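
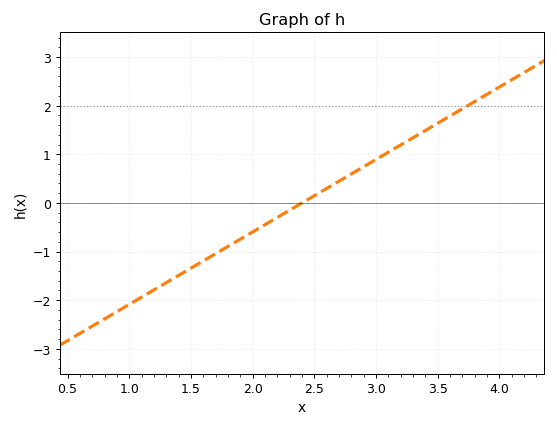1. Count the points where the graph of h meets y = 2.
1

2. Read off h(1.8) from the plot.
-0.9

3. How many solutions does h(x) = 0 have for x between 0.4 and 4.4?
1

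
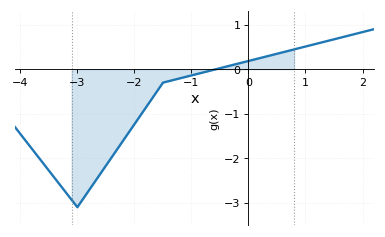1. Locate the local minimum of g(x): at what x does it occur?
-3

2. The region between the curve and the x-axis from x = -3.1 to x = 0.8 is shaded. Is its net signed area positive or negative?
negative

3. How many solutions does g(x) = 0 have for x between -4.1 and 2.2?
1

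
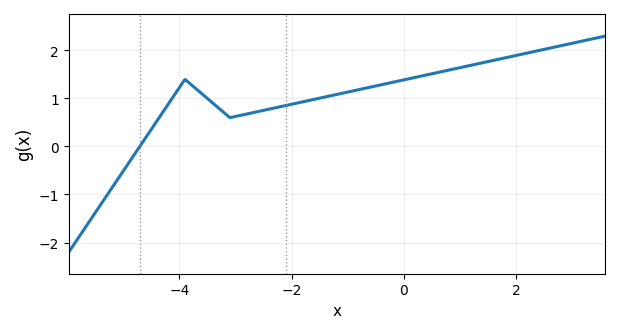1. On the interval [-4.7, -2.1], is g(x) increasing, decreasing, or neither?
neither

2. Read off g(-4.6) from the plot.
0.2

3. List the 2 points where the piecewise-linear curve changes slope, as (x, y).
(-3.9, 1.4); (-3.1, 0.6)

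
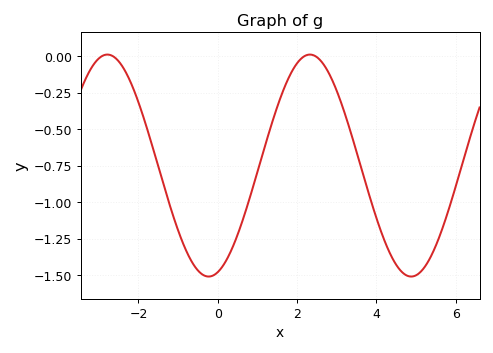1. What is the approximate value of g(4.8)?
-1.5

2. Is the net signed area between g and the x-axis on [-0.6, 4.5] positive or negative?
negative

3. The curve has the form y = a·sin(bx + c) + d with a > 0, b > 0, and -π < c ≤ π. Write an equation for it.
y = 0.76sin(1.2x - 1.3) - 0.75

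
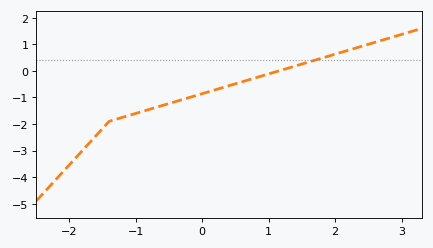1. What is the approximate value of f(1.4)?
0.182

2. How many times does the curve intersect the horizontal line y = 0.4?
1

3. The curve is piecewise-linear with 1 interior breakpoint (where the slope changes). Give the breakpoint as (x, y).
(-1.4, -1.9)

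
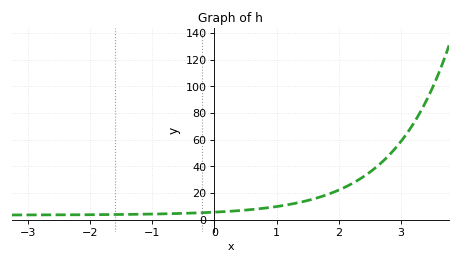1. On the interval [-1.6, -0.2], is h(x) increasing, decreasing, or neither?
increasing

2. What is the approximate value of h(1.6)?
16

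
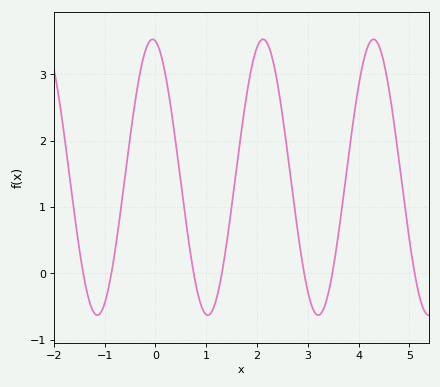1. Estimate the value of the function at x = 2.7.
1.2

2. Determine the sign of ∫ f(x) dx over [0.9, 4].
positive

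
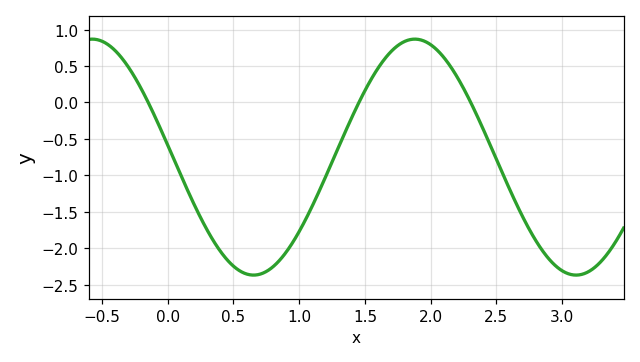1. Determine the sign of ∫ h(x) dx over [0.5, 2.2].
negative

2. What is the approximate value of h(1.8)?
0.85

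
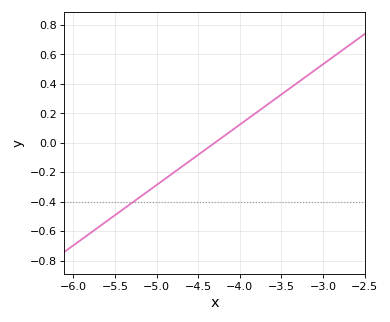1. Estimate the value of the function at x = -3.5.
0.32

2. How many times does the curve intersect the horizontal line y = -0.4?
1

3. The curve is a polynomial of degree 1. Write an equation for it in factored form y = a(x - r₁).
y = 0.41(x + 4.3)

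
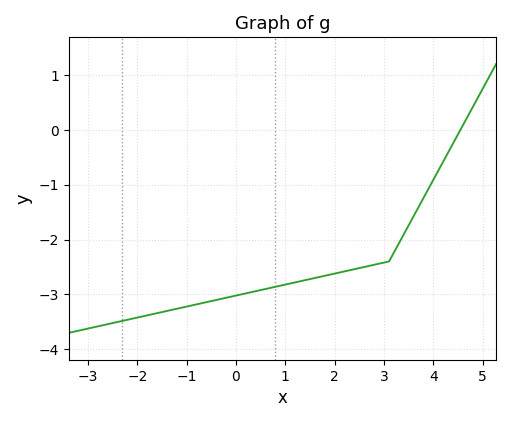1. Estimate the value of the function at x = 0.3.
-3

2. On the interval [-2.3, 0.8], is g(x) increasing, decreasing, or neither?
increasing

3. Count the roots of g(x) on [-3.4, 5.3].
1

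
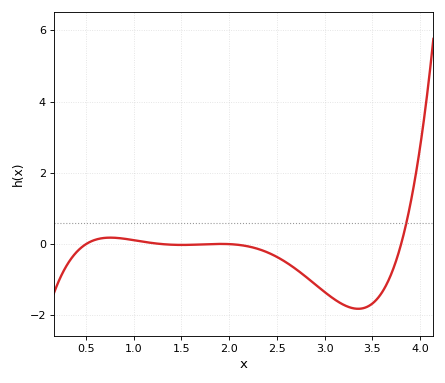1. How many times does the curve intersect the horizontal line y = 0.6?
1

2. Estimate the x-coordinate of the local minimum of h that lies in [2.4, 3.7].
3.4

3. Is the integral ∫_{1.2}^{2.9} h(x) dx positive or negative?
negative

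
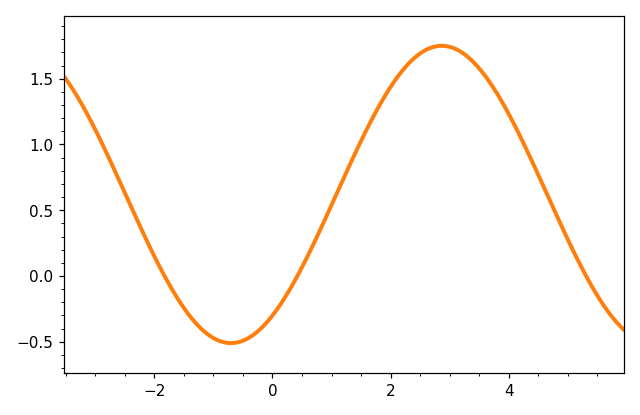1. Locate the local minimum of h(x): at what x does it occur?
-0.8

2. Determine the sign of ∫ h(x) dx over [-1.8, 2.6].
positive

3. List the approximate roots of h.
-1.8, 0.4, 5.4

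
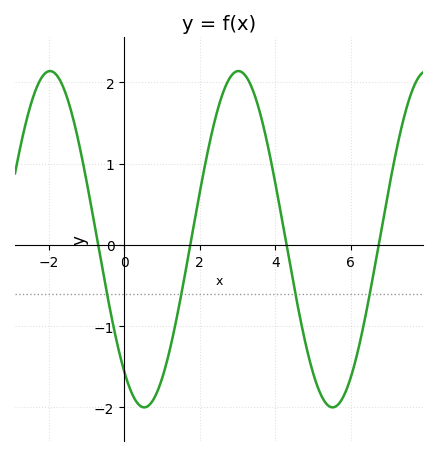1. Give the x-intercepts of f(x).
-0.6, 1.8, 4.2, 6.8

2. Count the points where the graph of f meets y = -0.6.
4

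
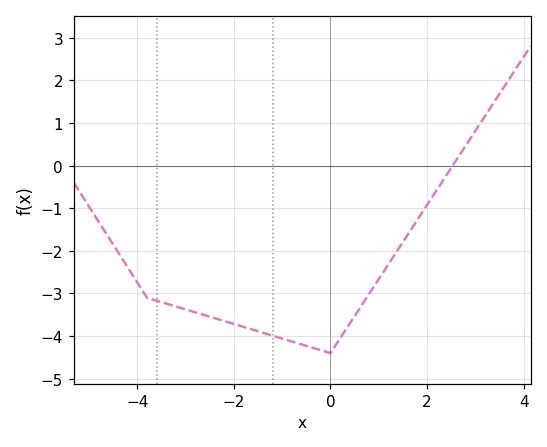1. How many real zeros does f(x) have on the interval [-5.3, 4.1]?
1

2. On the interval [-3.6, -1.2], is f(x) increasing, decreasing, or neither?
decreasing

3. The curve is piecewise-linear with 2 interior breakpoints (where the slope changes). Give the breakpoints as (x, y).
(-3.8, -3.1); (0, -4.4)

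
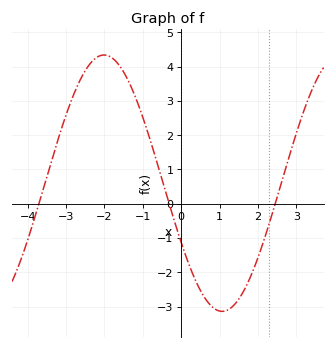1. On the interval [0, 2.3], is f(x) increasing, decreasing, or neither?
neither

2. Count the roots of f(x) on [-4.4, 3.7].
3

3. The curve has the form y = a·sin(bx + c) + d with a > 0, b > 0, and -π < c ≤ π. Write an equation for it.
y = 3.74sin(1x - 2.7) + 0.6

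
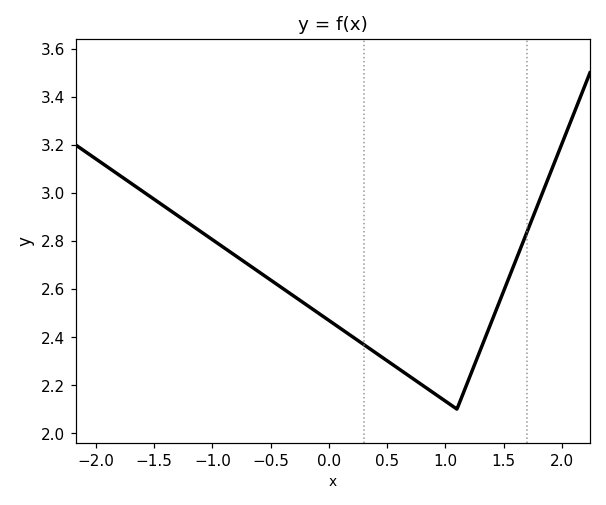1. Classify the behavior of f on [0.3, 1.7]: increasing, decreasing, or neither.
neither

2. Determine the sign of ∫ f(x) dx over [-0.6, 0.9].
positive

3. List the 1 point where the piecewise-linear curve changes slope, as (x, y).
(1.1, 2.1)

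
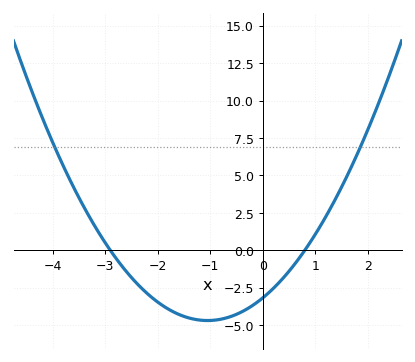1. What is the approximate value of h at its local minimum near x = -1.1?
-4.69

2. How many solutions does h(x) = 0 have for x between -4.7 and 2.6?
2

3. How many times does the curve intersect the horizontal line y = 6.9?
2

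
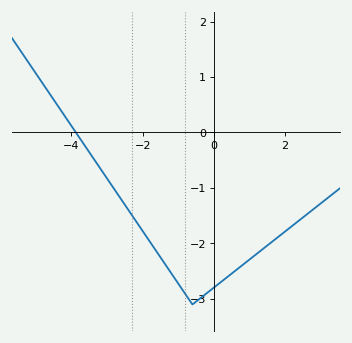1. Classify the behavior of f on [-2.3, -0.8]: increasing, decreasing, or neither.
decreasing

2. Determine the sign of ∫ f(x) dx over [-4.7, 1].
negative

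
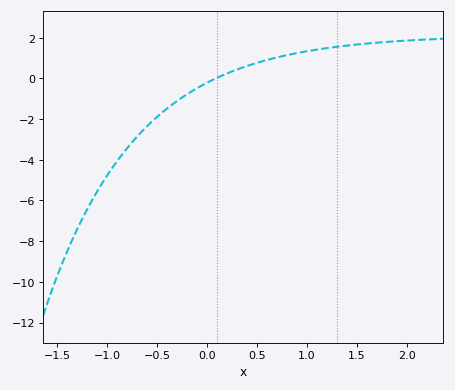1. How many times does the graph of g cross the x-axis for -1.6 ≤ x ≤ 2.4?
1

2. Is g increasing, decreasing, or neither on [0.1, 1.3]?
increasing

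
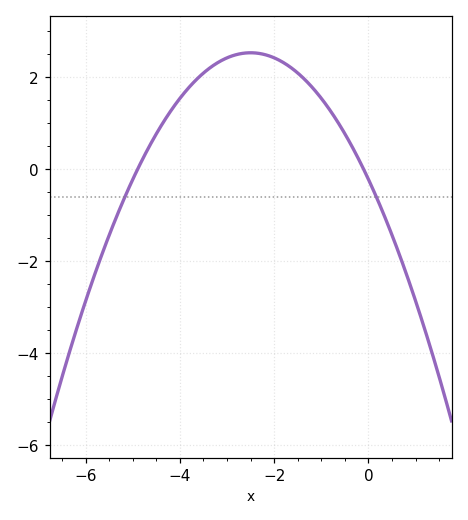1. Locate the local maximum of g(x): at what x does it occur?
-2.4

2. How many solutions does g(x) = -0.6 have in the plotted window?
2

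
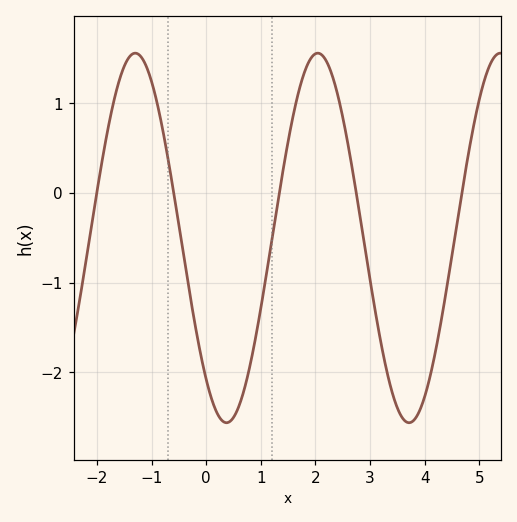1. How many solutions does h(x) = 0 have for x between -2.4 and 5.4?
5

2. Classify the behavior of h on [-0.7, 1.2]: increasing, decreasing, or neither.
neither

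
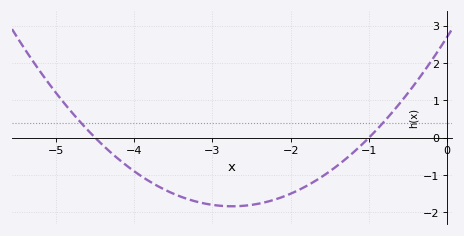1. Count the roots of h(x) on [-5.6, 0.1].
2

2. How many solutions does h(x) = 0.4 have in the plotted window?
2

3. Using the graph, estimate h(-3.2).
-1.7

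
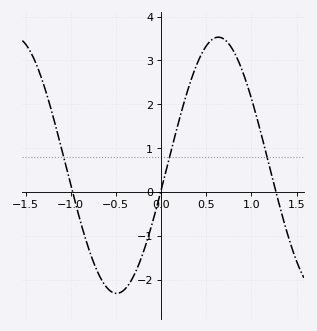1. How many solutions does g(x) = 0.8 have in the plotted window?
3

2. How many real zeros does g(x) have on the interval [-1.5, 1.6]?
3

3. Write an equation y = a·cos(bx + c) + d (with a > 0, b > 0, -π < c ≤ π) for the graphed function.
y = 2.92cos(2.79x - 1.77) + 0.61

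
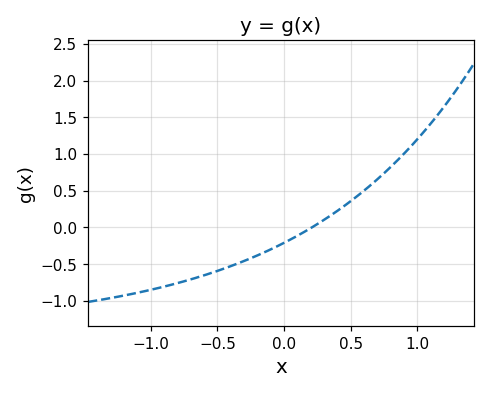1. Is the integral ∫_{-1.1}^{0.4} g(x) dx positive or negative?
negative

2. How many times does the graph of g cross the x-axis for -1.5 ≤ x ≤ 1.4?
1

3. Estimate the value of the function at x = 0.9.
1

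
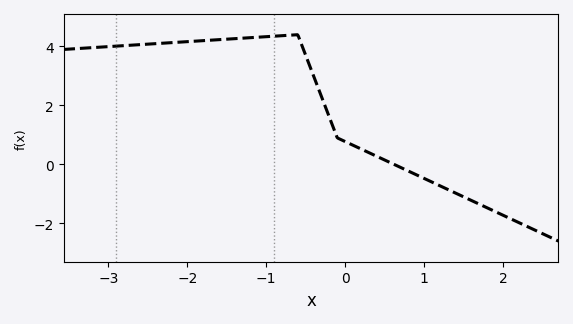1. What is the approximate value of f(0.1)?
0.65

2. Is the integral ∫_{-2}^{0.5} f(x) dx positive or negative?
positive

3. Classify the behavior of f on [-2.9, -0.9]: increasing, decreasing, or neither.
increasing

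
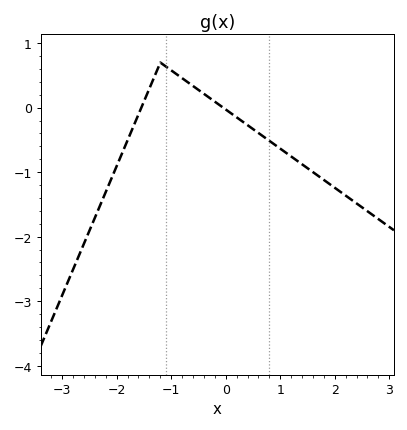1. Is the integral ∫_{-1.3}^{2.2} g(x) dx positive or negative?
negative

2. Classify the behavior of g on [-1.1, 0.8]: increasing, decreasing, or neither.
decreasing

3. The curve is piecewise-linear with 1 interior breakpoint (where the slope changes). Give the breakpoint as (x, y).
(-1.2, 0.7)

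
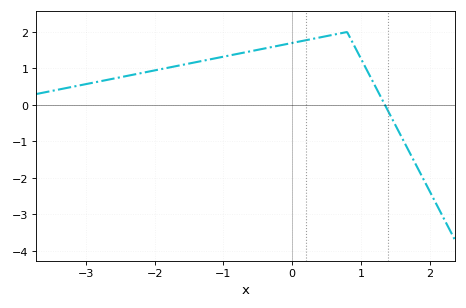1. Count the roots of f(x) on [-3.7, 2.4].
1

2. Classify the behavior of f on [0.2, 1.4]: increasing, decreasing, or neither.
neither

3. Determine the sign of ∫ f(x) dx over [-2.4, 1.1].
positive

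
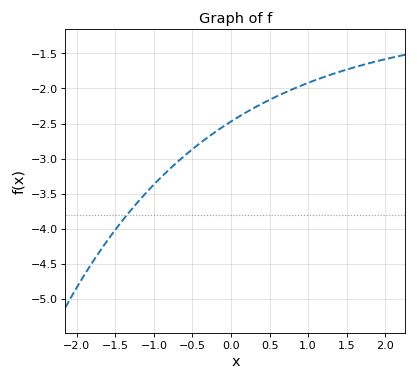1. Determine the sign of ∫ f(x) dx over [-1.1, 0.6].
negative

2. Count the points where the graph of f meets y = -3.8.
1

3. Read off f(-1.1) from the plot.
-3.5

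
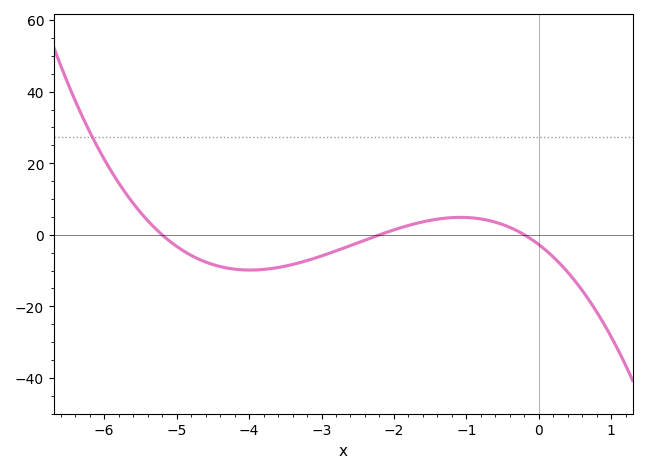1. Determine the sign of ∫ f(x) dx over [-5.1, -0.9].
negative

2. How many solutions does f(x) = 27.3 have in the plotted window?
1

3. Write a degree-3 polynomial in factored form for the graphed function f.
y = -1.2(x + 5.2)(x + 2.2)(x + 0.2)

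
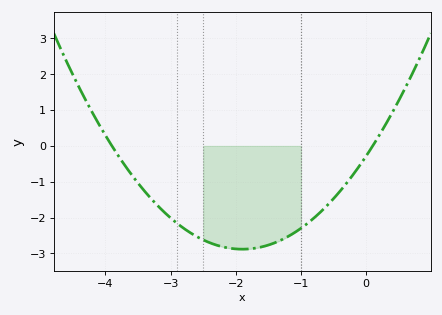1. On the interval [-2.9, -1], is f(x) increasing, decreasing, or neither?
neither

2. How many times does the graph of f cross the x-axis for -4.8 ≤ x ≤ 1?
2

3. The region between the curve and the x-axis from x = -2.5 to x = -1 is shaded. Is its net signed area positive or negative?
negative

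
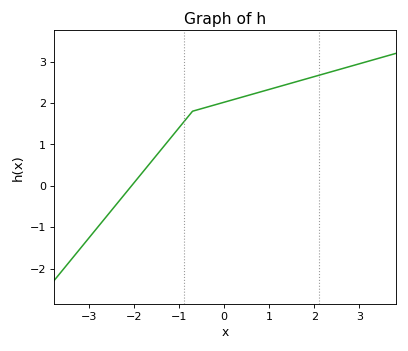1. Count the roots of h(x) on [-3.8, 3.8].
1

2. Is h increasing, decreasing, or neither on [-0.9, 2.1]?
increasing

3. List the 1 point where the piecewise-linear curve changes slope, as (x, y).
(-0.7, 1.8)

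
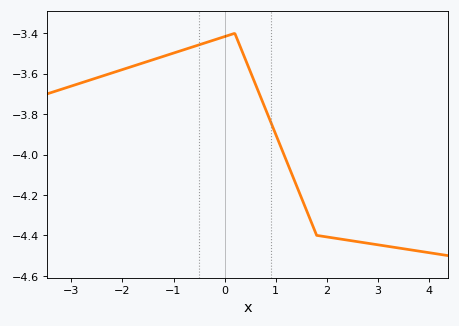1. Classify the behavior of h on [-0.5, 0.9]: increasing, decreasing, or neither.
neither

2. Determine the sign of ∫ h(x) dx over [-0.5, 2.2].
negative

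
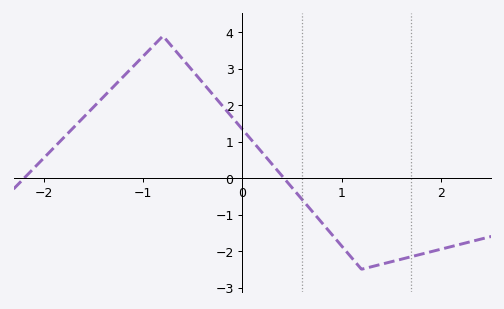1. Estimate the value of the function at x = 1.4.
-2.36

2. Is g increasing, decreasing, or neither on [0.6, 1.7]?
neither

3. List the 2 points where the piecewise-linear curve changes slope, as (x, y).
(-0.8, 3.9); (1.2, -2.5)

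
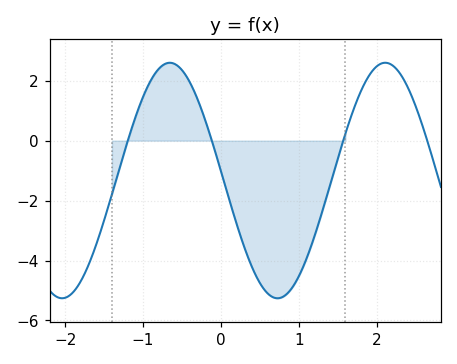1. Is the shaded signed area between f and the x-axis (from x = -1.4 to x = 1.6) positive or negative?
negative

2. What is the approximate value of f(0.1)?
-1.9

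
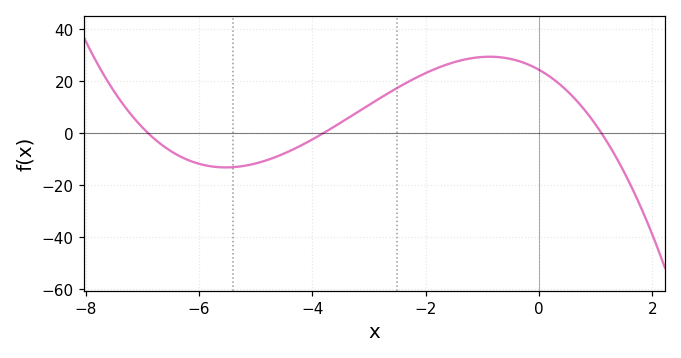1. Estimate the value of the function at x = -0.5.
28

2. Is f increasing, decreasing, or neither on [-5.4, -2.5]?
increasing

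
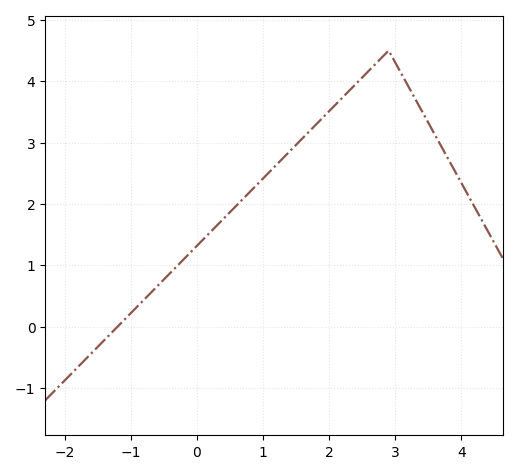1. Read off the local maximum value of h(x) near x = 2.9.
4.5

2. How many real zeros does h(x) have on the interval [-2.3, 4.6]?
1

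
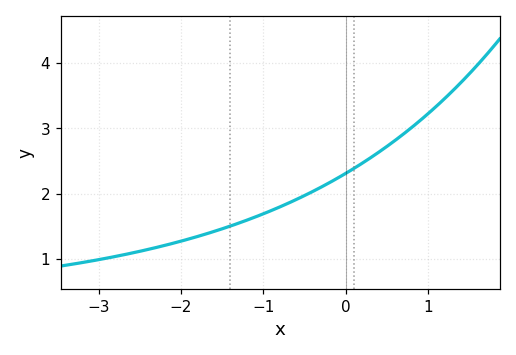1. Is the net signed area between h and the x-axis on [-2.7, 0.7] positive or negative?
positive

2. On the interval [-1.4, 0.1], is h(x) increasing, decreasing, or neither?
increasing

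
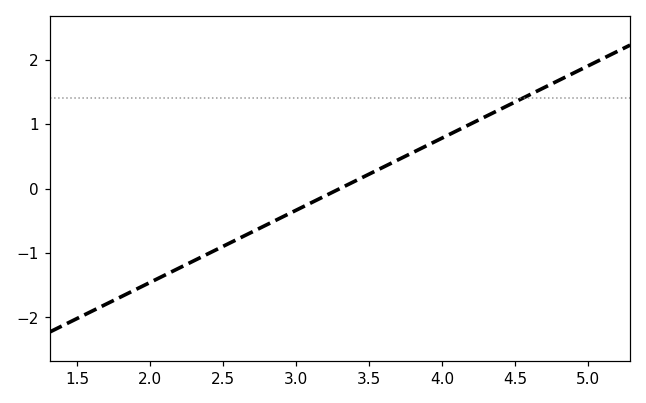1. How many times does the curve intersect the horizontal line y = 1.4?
1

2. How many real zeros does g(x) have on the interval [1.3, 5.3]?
1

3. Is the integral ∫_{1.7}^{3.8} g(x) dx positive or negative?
negative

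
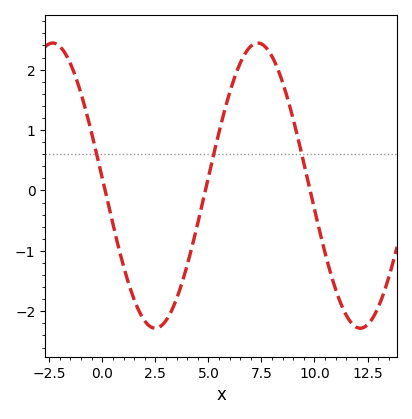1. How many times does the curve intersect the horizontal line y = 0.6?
3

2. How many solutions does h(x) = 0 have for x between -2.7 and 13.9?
3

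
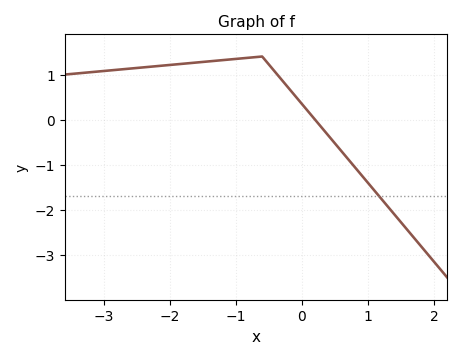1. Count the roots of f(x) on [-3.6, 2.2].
1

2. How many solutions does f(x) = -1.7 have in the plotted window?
1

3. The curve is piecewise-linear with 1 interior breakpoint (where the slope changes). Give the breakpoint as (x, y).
(-0.6, 1.4)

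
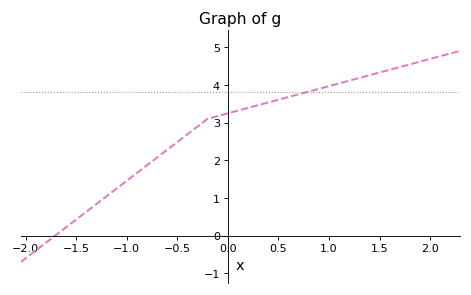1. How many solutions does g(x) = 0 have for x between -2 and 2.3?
1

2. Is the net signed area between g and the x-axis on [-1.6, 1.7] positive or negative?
positive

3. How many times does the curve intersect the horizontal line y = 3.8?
1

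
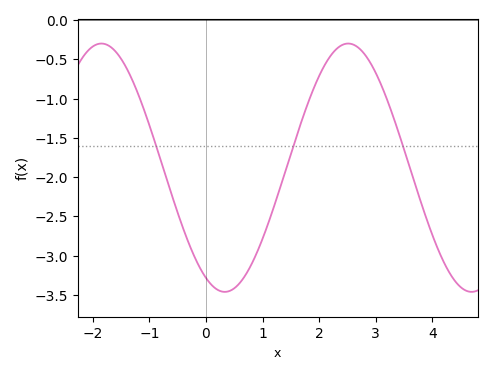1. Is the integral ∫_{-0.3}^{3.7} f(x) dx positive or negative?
negative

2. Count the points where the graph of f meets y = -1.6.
3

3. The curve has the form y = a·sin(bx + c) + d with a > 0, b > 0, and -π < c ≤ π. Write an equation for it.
y = 1.58sin(1.44x - 2.05) - 1.88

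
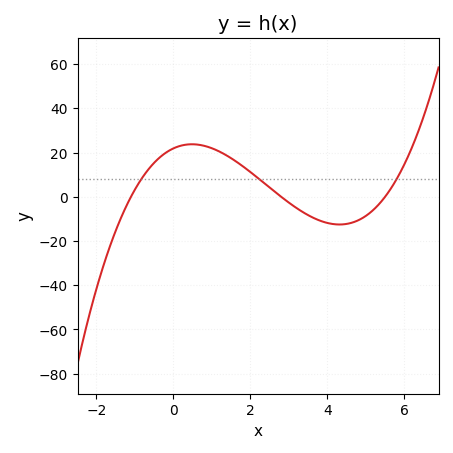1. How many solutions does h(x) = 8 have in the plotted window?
3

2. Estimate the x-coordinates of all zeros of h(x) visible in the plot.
-1.1, 2.8, 5.5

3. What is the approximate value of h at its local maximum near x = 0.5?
23.7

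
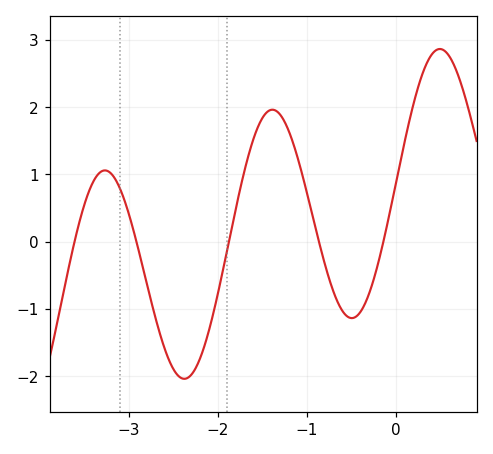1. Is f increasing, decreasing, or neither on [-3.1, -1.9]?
neither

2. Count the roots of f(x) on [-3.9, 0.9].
5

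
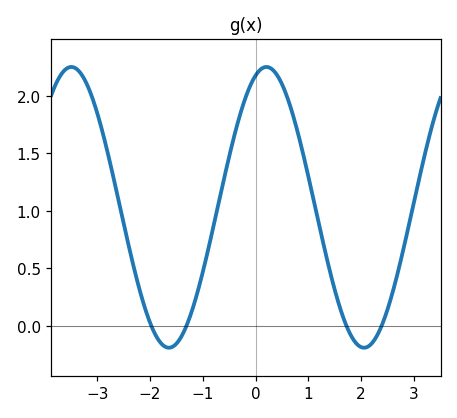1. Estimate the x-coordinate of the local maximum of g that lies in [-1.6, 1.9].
0.208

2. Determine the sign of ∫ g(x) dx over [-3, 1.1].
positive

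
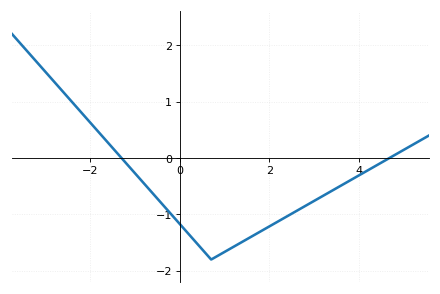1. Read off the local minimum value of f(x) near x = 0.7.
-1.8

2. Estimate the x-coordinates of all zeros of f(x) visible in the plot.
-1.3, 4.67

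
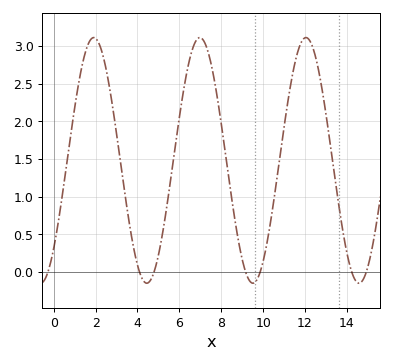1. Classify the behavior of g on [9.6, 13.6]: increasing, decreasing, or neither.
neither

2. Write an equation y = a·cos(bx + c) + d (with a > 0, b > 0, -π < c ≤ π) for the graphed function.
y = 1.63cos(1.24x - 2.37) + 1.48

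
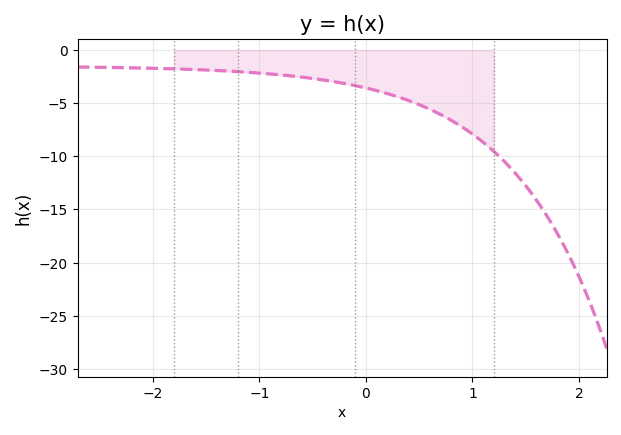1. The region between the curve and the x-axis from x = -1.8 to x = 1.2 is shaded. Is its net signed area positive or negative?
negative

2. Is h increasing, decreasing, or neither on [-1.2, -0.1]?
decreasing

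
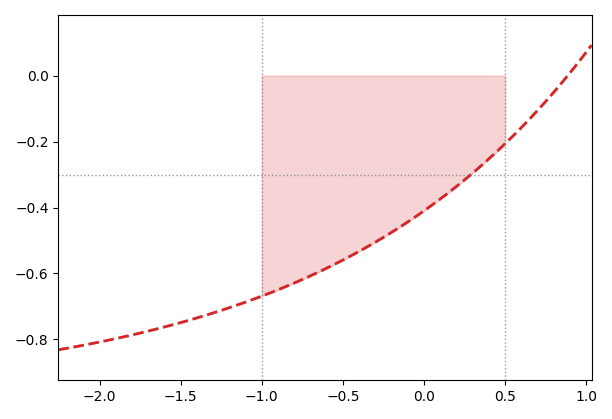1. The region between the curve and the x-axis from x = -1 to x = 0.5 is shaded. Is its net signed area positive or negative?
negative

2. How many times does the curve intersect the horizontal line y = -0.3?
1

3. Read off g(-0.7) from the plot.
-0.6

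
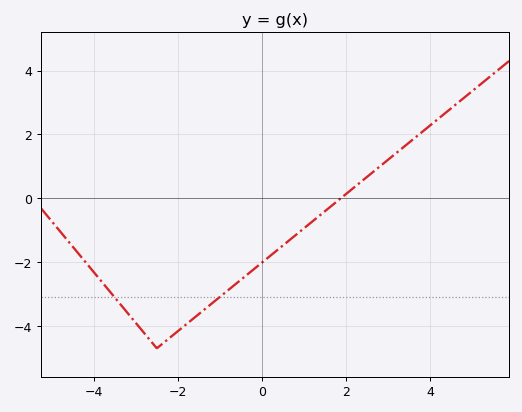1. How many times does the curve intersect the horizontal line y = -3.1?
2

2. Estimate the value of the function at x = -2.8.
-4.22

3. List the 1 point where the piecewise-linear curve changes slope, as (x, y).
(-2.5, -4.7)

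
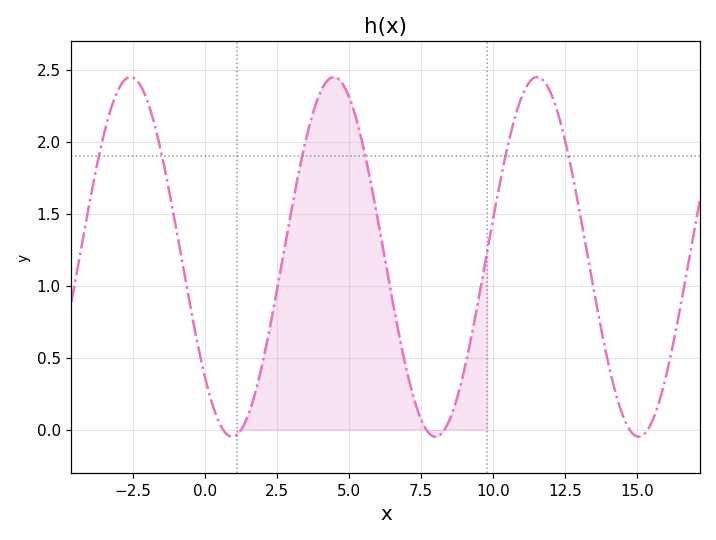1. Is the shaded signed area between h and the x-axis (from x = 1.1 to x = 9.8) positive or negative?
positive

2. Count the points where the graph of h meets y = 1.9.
6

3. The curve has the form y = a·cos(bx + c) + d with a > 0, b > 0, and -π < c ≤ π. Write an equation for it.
y = 1.25cos(0.89x + 2.3) + 1.2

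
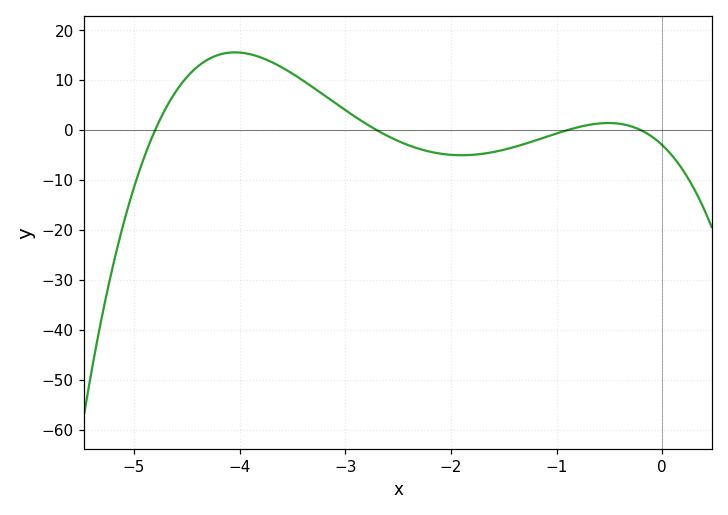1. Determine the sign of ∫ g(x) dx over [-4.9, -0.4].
positive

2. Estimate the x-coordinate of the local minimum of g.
-1.9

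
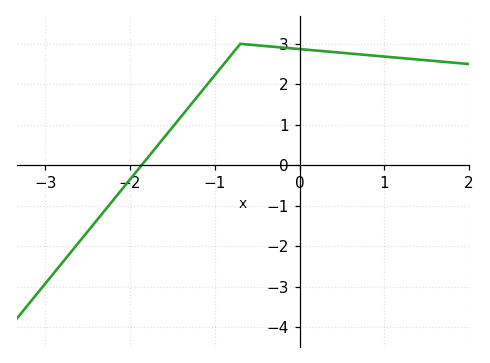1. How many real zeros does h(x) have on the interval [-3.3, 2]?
1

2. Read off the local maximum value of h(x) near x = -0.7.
3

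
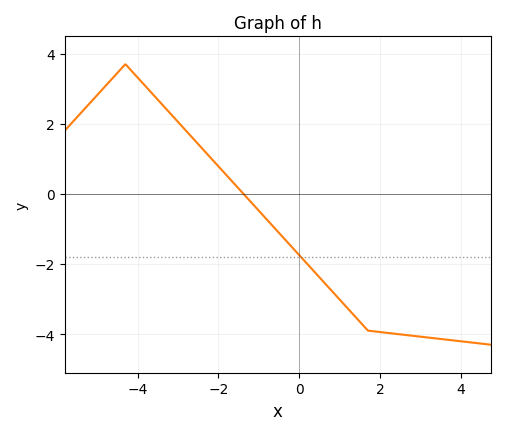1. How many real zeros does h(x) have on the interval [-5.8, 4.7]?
1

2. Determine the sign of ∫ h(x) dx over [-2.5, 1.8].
negative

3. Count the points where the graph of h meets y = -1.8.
1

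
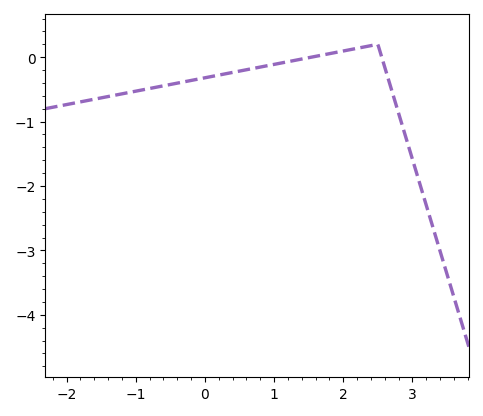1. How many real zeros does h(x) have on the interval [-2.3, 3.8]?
2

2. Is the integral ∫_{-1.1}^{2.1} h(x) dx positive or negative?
negative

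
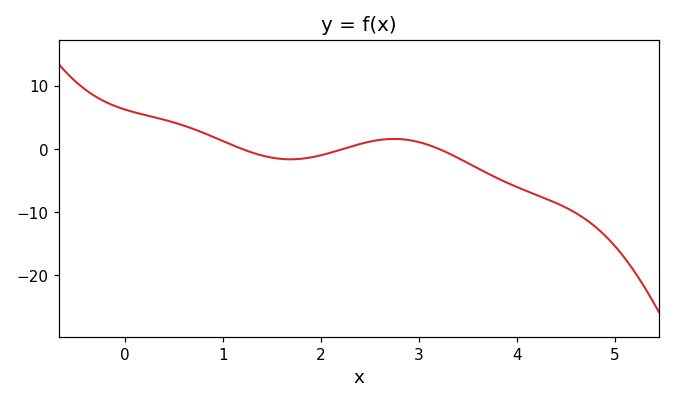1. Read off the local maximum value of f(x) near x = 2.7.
1.57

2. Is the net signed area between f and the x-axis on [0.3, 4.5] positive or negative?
negative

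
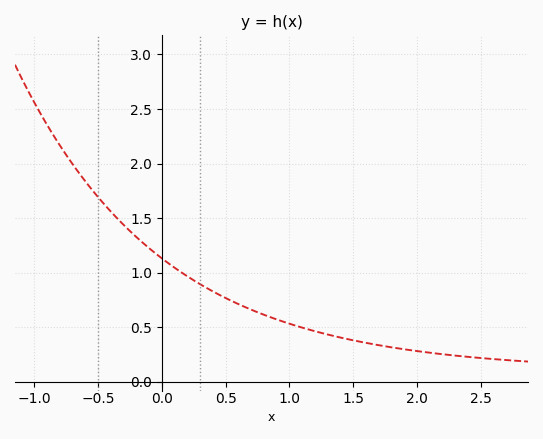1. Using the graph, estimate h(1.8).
0.3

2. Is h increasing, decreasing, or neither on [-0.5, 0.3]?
decreasing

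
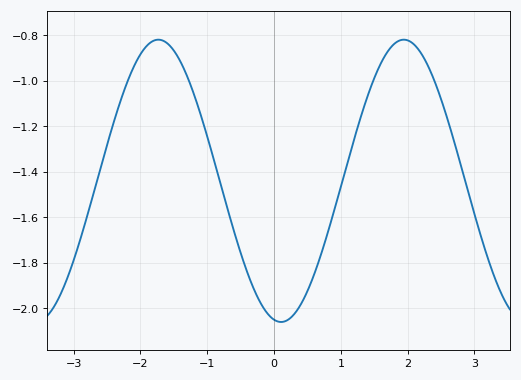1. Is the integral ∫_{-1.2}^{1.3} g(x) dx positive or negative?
negative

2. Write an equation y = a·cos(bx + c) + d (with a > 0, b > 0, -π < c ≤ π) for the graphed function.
y = 0.62cos(1.7x + 3) - 1.44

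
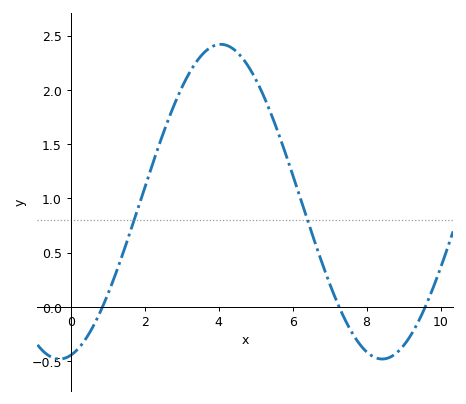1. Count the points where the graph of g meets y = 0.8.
2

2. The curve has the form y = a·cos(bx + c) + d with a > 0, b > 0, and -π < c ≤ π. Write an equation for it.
y = 1.45cos(0.72x - 2.9) + 0.97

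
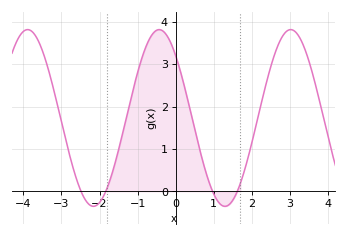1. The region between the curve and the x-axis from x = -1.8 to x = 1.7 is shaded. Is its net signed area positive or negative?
positive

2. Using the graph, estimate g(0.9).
0.156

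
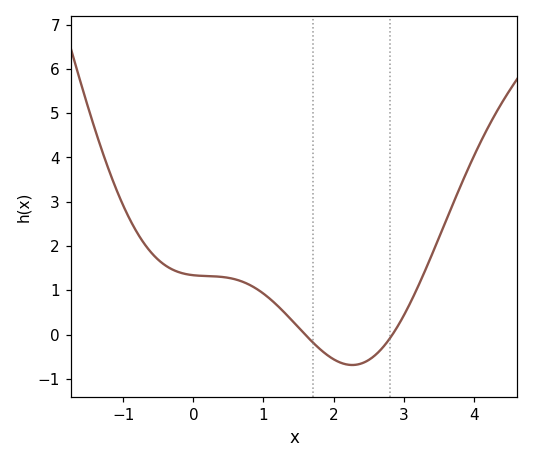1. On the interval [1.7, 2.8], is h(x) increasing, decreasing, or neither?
neither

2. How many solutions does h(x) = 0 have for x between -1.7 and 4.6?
2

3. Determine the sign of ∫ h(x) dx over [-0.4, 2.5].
positive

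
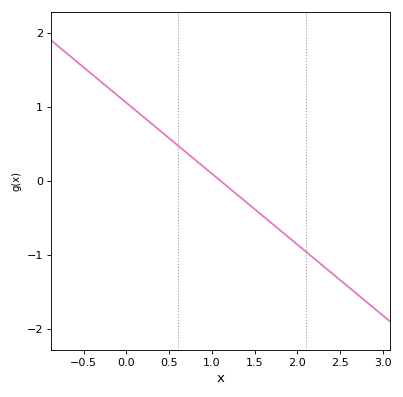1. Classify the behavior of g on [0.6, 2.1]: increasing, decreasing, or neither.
decreasing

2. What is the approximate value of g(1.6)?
-0.5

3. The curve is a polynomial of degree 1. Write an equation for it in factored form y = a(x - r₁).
y = -0.96(x - 1.1)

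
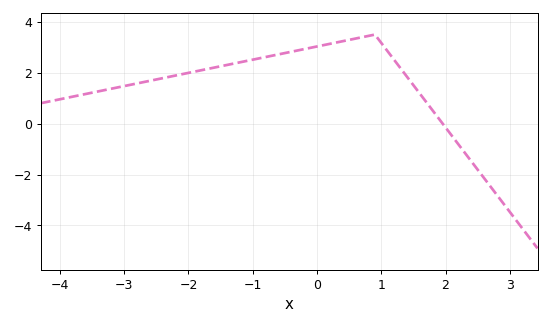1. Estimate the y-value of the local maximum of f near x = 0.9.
3.4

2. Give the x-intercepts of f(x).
2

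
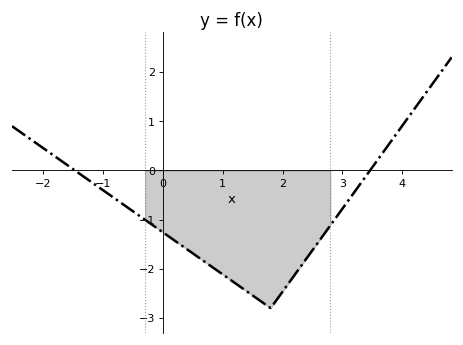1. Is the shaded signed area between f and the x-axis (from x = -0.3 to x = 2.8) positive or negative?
negative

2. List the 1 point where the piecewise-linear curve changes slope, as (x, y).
(1.8, -2.8)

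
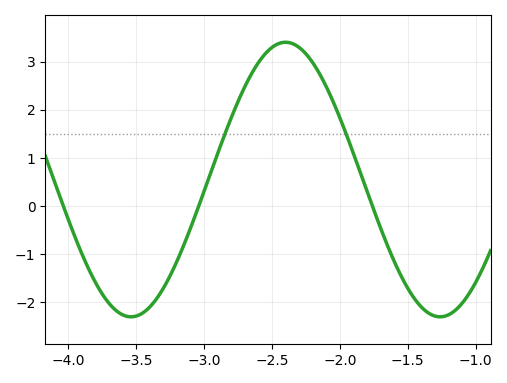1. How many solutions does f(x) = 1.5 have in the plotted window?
2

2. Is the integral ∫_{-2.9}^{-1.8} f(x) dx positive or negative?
positive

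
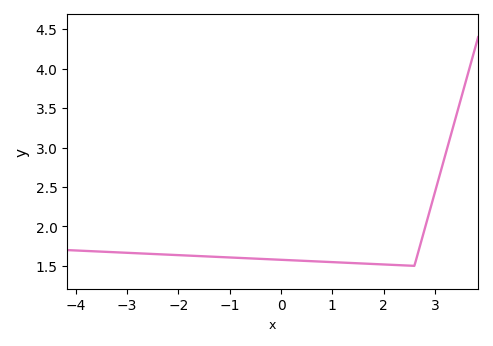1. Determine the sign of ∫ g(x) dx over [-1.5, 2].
positive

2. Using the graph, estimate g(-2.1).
1.65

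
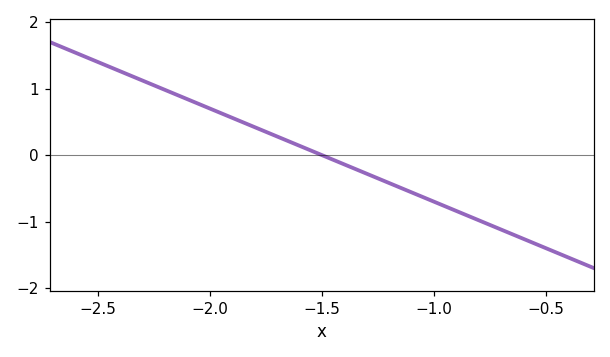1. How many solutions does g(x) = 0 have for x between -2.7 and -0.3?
1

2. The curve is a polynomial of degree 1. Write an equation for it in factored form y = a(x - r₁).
y = -1.4(x + 1.5)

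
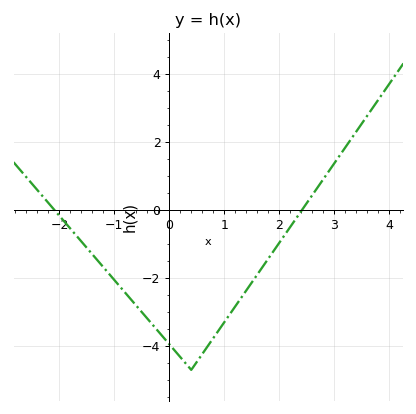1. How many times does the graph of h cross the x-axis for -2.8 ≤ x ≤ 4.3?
2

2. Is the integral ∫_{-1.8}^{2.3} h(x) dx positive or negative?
negative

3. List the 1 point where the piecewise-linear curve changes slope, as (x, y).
(0.4, -4.7)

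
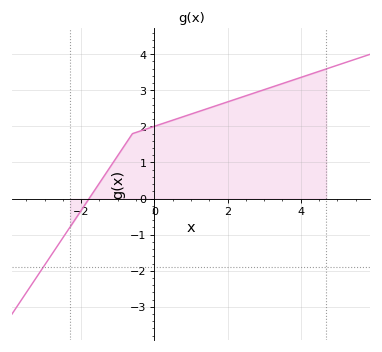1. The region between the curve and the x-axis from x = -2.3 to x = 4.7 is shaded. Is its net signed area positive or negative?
positive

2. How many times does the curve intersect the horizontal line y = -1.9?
1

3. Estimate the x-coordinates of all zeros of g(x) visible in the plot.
-1.8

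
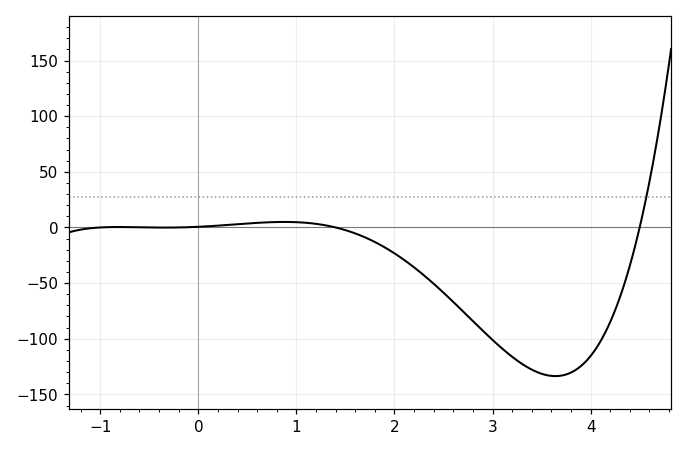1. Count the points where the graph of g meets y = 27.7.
1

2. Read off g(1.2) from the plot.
3.25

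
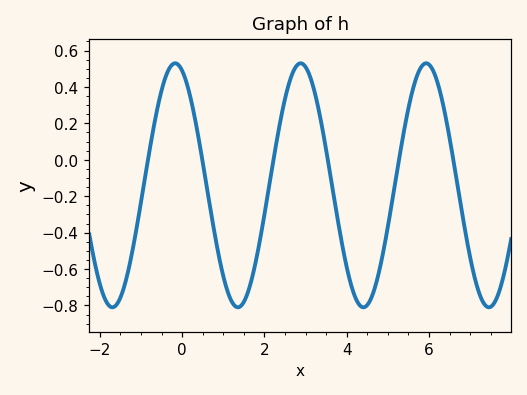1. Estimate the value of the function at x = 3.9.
-0.48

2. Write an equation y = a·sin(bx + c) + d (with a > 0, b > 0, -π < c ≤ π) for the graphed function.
y = 0.67sin(2.1x + 1.9) - 0.14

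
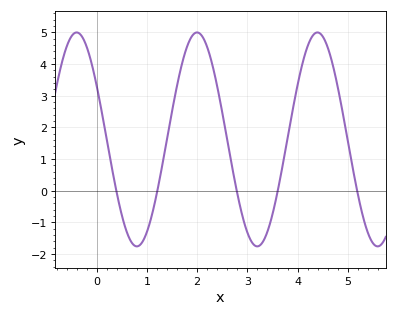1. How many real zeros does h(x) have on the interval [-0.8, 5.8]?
5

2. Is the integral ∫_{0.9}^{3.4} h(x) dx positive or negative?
positive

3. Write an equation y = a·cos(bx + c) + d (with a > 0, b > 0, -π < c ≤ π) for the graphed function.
y = 3.38cos(2.6x + 1) + 1.62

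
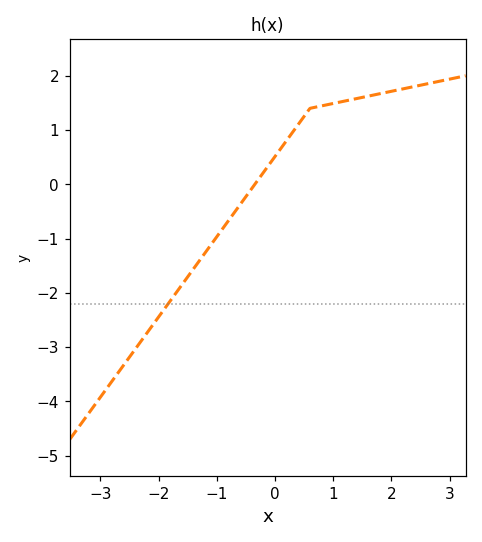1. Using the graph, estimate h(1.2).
1.5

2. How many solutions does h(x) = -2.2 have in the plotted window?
1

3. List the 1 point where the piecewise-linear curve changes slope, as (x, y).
(0.6, 1.4)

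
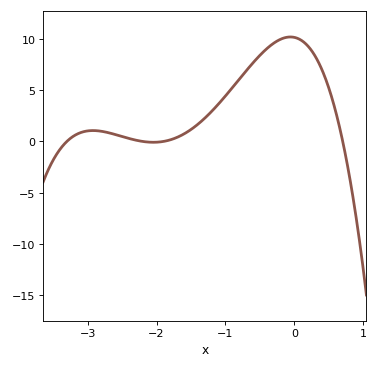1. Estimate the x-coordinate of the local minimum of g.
-2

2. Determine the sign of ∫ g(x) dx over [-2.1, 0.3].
positive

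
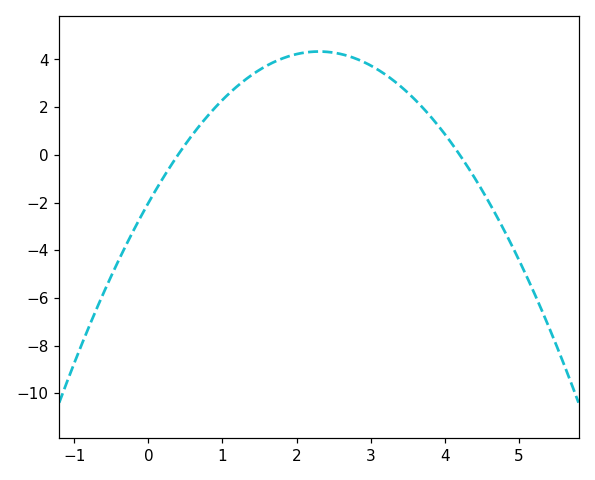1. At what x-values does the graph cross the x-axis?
0.4, 4.2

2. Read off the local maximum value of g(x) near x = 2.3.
4.33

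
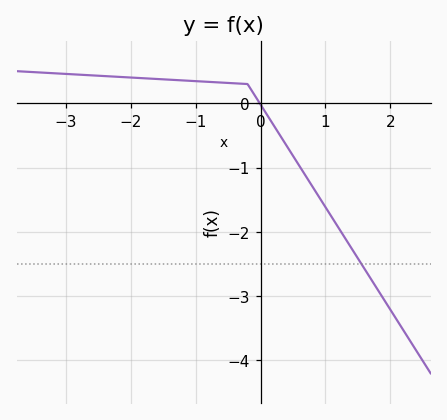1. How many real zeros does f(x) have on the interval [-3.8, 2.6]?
1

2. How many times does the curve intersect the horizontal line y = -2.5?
1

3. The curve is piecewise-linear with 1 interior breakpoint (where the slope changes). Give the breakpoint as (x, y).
(-0.2, 0.3)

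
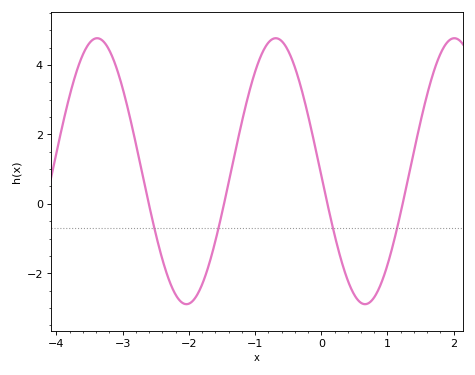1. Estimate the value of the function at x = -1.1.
3.2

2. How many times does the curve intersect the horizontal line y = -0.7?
4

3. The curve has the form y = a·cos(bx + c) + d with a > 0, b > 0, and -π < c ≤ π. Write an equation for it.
y = 3.83cos(2.3x + 1.6) + 0.94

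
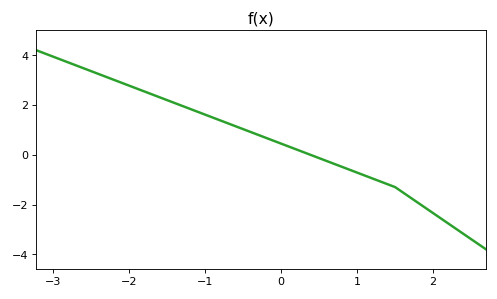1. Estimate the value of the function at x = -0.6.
1.2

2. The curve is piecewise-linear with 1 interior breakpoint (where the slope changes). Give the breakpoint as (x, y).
(1.5, -1.3)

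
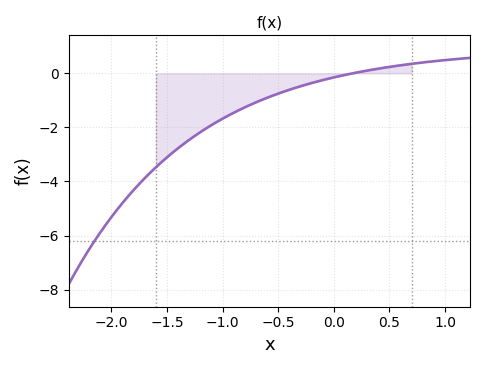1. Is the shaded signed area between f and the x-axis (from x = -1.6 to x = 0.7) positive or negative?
negative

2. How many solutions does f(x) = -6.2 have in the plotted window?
1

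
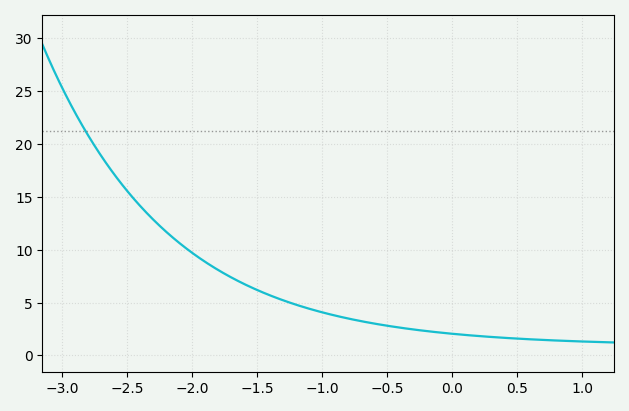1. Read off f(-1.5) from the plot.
6.17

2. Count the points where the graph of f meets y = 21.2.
1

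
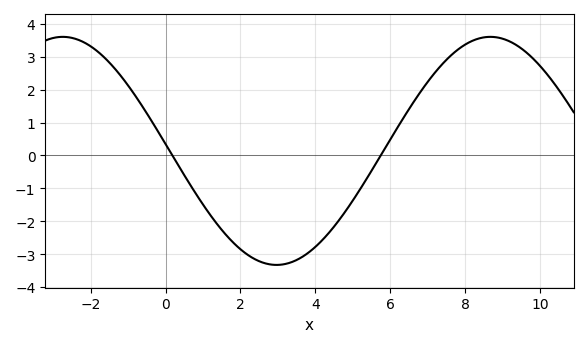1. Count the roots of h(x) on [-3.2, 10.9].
2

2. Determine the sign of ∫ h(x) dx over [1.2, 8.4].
negative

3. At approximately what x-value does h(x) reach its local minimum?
3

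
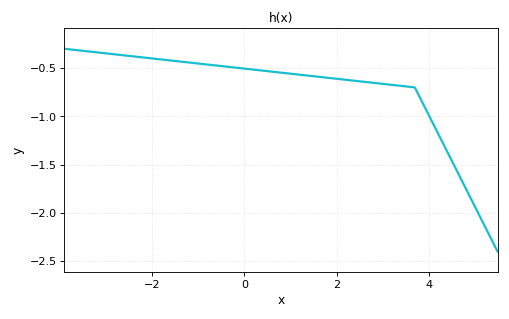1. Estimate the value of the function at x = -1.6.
-0.421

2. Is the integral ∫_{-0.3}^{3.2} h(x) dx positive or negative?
negative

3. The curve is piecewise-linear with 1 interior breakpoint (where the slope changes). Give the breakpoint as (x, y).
(3.7, -0.7)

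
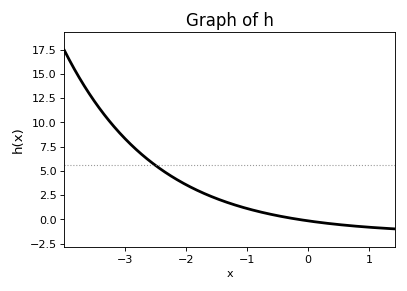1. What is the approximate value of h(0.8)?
-0.5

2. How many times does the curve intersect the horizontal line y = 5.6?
1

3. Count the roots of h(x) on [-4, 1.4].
1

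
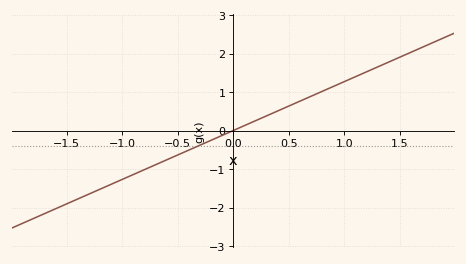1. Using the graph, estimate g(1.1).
1.4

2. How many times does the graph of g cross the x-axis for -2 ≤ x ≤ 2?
1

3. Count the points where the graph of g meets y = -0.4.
1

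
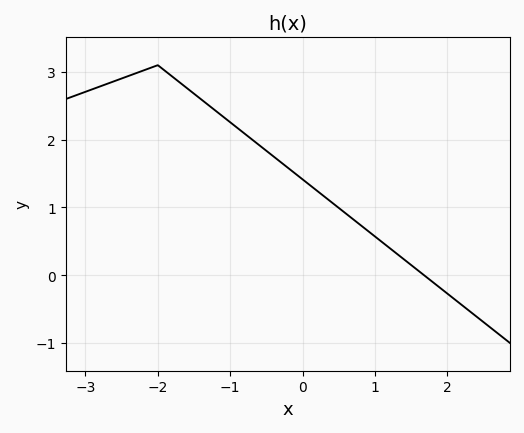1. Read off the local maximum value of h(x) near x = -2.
3.1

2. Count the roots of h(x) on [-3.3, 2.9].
1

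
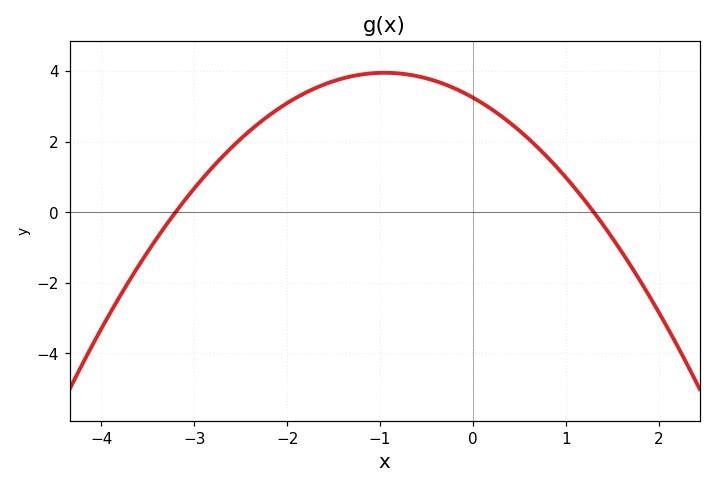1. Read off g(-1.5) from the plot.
3.8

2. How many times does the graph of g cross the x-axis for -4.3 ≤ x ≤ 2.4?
2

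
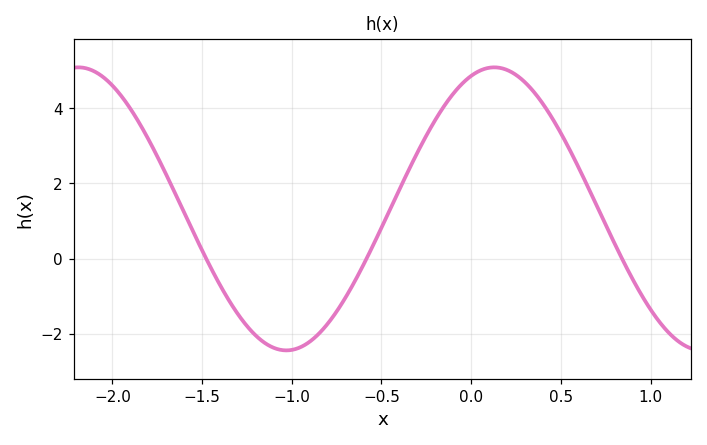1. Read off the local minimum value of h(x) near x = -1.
-2.44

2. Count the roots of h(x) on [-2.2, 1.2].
3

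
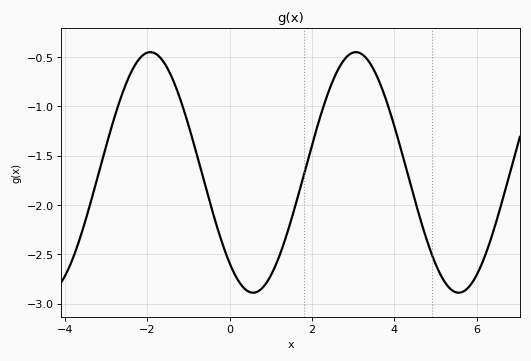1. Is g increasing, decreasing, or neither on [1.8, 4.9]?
neither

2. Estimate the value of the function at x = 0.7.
-2.85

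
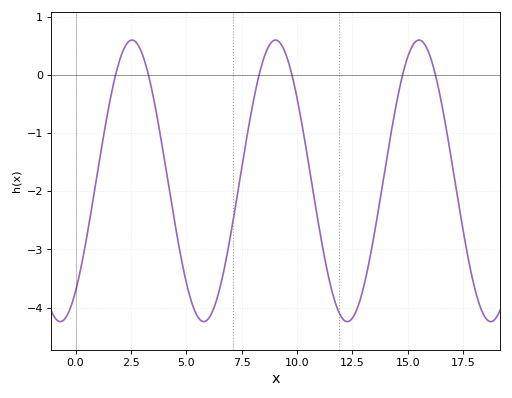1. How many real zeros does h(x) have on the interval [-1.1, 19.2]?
6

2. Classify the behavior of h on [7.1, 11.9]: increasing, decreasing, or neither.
neither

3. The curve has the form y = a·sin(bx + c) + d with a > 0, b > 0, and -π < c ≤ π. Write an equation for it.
y = 2.42sin(0.97x - 0.9) - 1.82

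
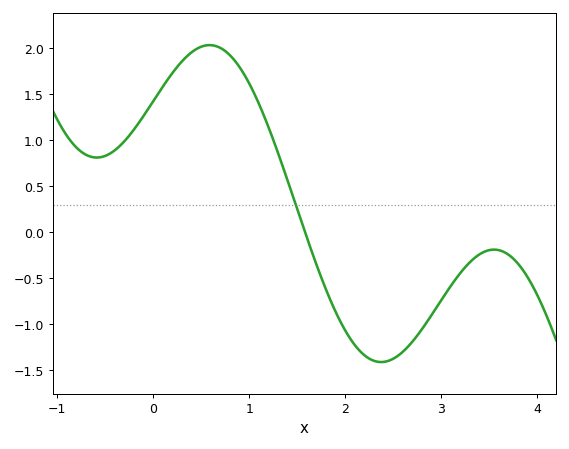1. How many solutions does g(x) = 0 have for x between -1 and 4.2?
1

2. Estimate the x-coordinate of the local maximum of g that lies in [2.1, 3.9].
3.6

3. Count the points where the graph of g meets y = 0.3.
1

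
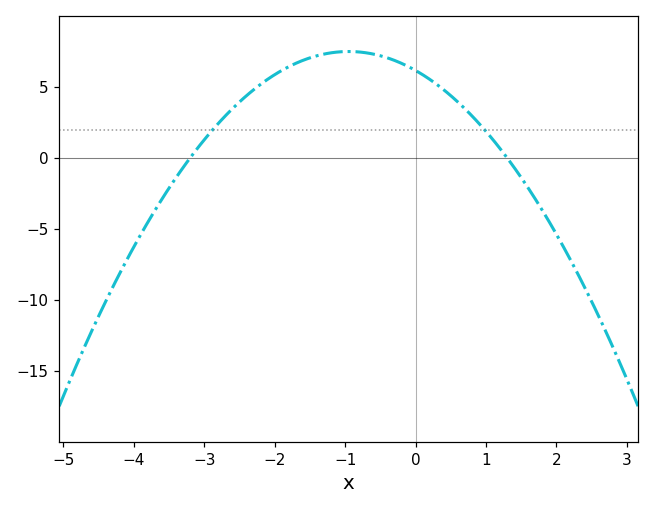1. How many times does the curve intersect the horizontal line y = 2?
2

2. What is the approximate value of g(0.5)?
4.5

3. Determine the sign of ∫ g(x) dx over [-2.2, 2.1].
positive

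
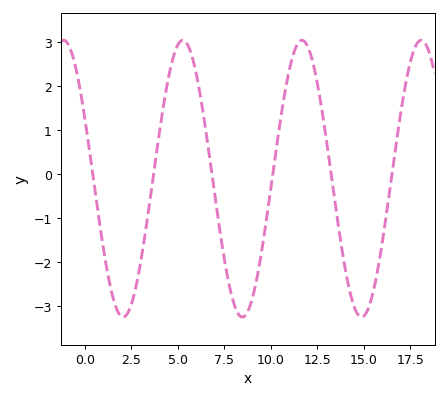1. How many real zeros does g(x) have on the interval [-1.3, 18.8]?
6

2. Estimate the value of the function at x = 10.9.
2.2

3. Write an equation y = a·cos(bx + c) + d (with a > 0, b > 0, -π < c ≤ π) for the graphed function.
y = 3.14cos(0.98x + 1.1) - 0.1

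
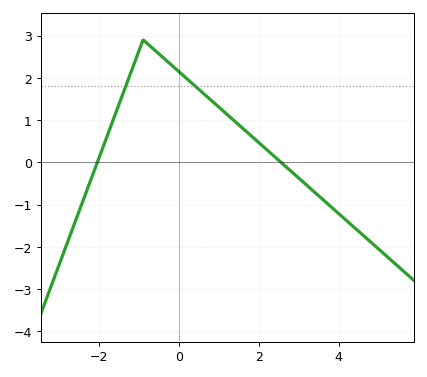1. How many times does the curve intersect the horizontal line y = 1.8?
2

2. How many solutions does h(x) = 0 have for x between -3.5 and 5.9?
2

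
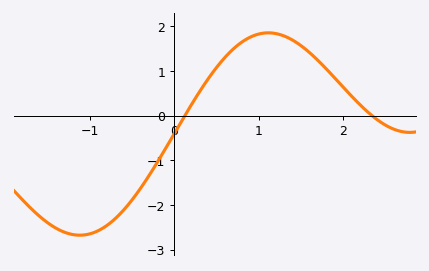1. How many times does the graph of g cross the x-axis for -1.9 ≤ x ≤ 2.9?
2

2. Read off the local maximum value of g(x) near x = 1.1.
1.85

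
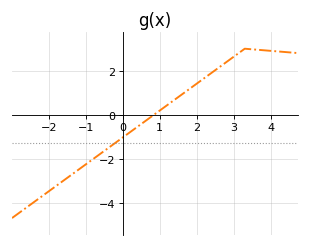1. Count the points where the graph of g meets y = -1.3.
1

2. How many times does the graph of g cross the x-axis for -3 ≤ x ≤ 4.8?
1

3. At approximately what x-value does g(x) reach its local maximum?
3.3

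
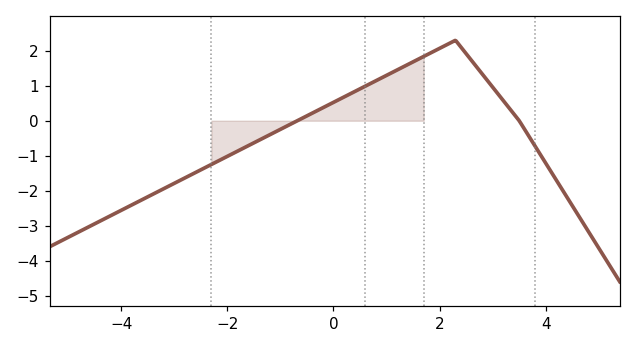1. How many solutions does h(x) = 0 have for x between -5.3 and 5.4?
2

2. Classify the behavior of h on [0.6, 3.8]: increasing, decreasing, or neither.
neither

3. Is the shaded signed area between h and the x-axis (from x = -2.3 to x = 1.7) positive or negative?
positive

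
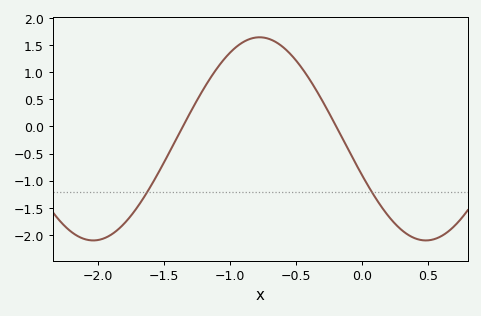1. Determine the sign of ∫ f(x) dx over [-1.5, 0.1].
positive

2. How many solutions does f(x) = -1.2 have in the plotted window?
2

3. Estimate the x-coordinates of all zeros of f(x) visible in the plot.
-1.36, -0.194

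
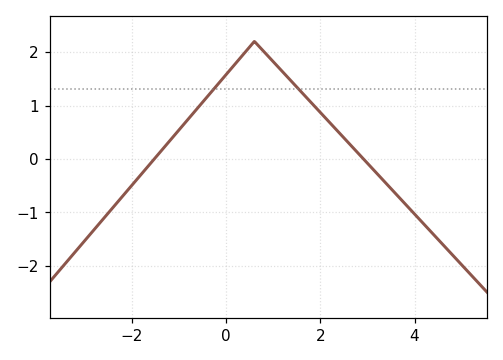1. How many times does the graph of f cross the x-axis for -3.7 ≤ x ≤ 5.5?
2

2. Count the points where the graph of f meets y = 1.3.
2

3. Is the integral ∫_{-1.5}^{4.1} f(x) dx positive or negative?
positive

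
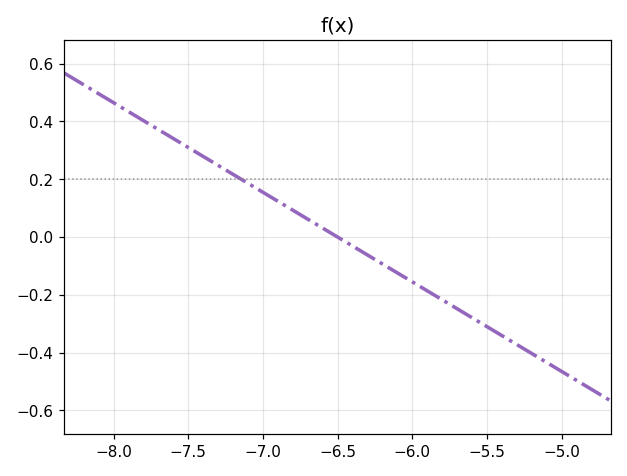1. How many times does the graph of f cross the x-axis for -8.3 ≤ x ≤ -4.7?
1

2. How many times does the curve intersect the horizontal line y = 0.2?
1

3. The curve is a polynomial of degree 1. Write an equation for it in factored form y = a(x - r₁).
y = -0.31(x + 6.5)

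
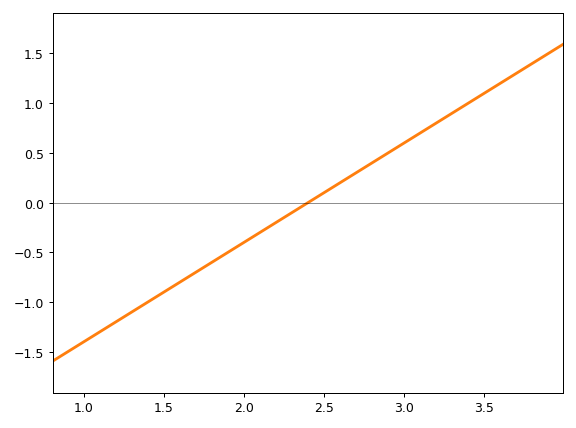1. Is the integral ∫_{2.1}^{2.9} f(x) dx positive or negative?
positive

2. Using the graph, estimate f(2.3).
-0.1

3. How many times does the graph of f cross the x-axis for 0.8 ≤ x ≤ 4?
1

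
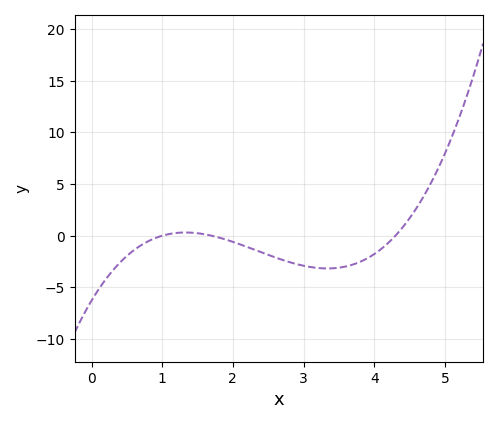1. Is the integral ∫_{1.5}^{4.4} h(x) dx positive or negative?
negative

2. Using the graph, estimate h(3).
-3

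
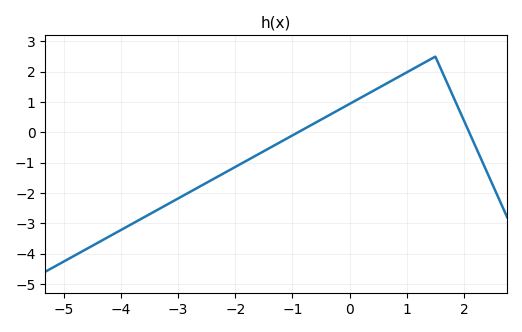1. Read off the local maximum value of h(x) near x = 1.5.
2.5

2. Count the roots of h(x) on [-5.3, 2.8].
2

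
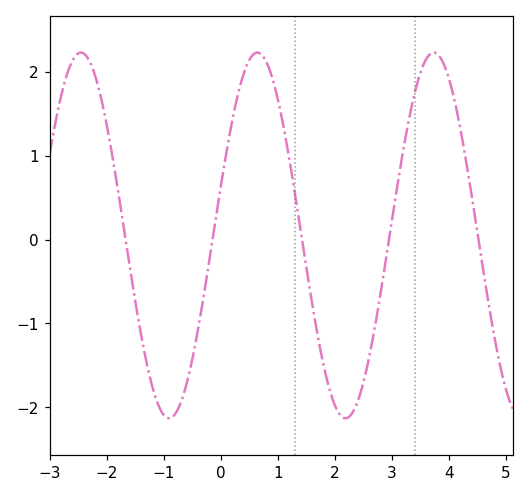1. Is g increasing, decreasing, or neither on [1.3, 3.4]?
neither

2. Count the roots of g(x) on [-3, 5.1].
5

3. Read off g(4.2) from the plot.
1.31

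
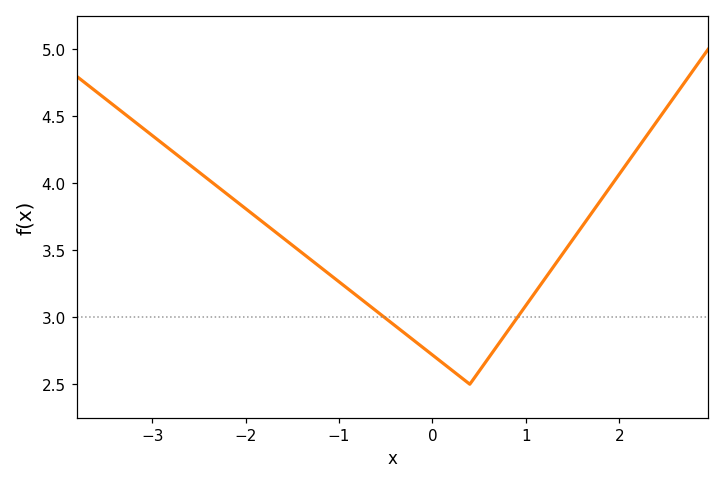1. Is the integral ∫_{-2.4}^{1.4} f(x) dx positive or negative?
positive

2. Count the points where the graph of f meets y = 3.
2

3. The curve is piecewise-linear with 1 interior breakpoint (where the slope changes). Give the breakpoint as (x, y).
(0.4, 2.5)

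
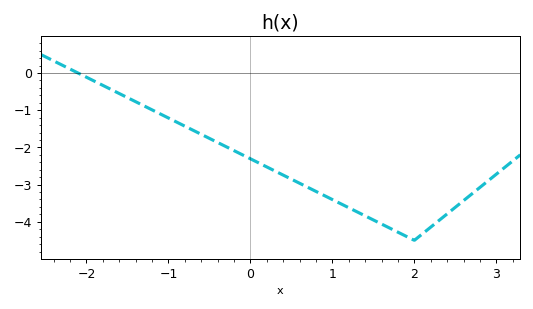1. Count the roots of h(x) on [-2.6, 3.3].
1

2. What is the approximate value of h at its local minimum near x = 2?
-4.5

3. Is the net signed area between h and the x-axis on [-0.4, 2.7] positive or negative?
negative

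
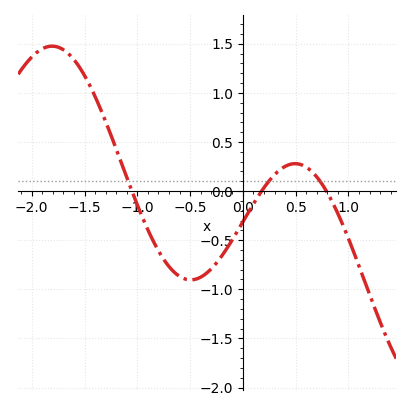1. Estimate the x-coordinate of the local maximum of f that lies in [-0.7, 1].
0.495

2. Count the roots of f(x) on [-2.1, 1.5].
3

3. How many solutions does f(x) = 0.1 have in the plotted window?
3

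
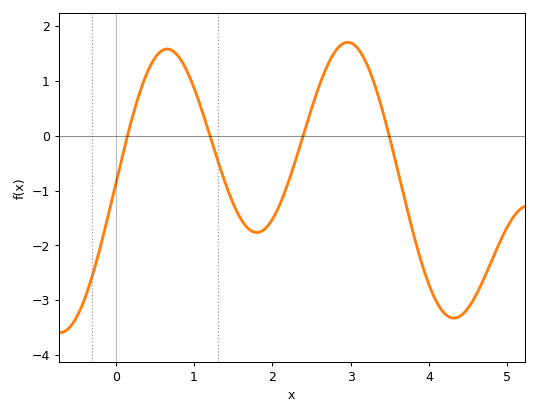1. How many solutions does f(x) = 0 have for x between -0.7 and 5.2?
4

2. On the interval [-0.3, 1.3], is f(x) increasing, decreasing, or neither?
neither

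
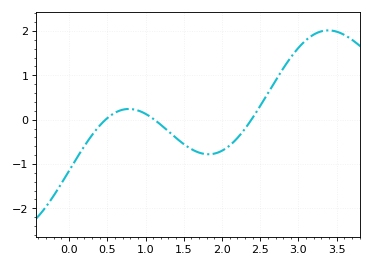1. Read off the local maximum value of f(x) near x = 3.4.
2.01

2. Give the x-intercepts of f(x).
0.478, 1.12, 2.38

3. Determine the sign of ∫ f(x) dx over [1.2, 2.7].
negative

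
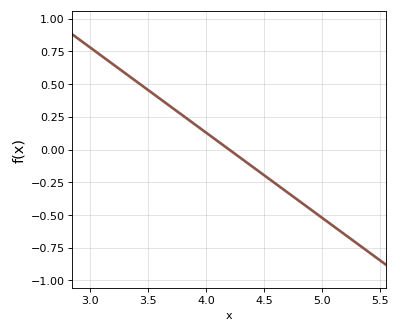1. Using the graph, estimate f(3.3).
0.585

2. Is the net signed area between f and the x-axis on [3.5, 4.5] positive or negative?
positive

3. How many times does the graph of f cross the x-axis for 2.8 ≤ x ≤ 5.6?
1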